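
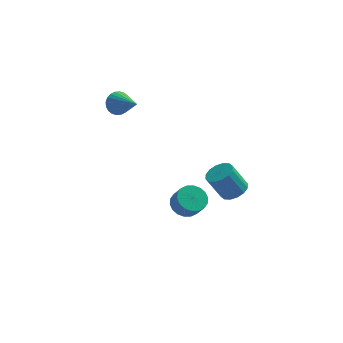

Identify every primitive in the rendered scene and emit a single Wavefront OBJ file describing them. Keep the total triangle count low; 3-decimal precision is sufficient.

v -2.584 4.565 2.316
v -2.08 4.671 1.856
v -1.636 3.395 3.084
v -2.015 4.849 2.047
v -2.036 4.984 2.279
v -2.141 5.055 2.517
v -2.314 5.052 2.724
v -2.527 4.974 2.868
v -2.749 4.834 2.929
v -2.946 4.653 2.896
v -3.087 4.459 2.775
v -3.152 4.281 2.584
v -3.131 4.146 2.352
v -3.026 4.075 2.115
v -2.854 4.078 1.908
v -2.64 4.156 1.763
v -2.418 4.296 1.702
v -2.222 4.476 1.735
v 0.621 3.678 -4.348
v 1.174 3.319 -4.801
v 1.532 2.843 -3.985
v 0.979 3.202 -3.532
v 1.338 3.618 -4.698
v 1.696 3.141 -3.883
v 1.359 3.929 -4.526
v 1.718 3.452 -3.71
v 1.235 4.19 -4.318
v 1.593 3.714 -3.503
v 0.989 4.35 -4.117
v 1.347 3.873 -3.301
v 0.67 4.377 -3.961
v 1.028 3.9 -3.146
v 0.341 4.265 -3.881
v 0.699 3.789 -3.066
v 0.068 4.037 -3.895
v 0.426 3.561 -3.079
v -0.096 3.739 -3.997
v 0.262 3.262 -3.182
v -0.118 3.428 -4.17
v 0.241 2.951 -3.354
v 0.007 3.166 -4.377
v 0.365 2.69 -3.562
v 0.253 3.007 -4.579
v 0.611 2.53 -3.763
v 0.572 2.98 -4.734
v 0.93 2.503 -3.919
v 0.901 3.091 -4.814
v 1.259 2.615 -3.999
v 2.916 1.133 -1.263
v 3.353 0.592 -1.04
v 2.641 0.547 0.245
v 2.204 1.087 0.023
v 3.527 0.91 -0.932
v 2.816 0.864 0.353
v 3.538 1.287 -0.913
v 2.826 1.241 0.372
v 3.382 1.623 -0.988
v 2.67 1.577 0.298
v 3.101 1.827 -1.136
v 2.389 1.782 0.15
v 2.77 1.846 -1.318
v 2.059 1.8 -0.032
v 2.479 1.673 -1.485
v 1.767 1.628 -0.2
v 2.304 1.356 -1.593
v 1.593 1.31 -0.308
v 2.294 0.979 -1.612
v 1.582 0.933 -0.327
v 2.45 0.643 -1.538
v 1.738 0.597 -0.252
v 2.731 0.438 -1.39
v 2.019 0.393 -0.104
v 3.061 0.42 -1.208
v 2.35 0.374 0.078
f 2 1 4
f 2 4 3
f 4 1 5
f 4 5 3
f 5 1 6
f 5 6 3
f 6 1 7
f 6 7 3
f 7 1 8
f 7 8 3
f 8 1 9
f 8 9 3
f 9 1 10
f 9 10 3
f 10 1 11
f 10 11 3
f 11 1 12
f 11 12 3
f 12 1 13
f 12 13 3
f 13 1 14
f 13 14 3
f 14 1 15
f 14 15 3
f 15 1 16
f 15 16 3
f 16 1 17
f 16 17 3
f 17 1 18
f 17 18 3
f 18 1 2
f 18 2 3
f 20 19 23
f 20 23 21
f 21 23 24
f 21 24 22
f 23 19 25
f 23 25 24
f 24 25 26
f 24 26 22
f 25 19 27
f 25 27 26
f 26 27 28
f 26 28 22
f 27 19 29
f 27 29 28
f 28 29 30
f 28 30 22
f 29 19 31
f 29 31 30
f 30 31 32
f 30 32 22
f 31 19 33
f 31 33 32
f 32 33 34
f 32 34 22
f 33 19 35
f 33 35 34
f 34 35 36
f 34 36 22
f 35 19 37
f 35 37 36
f 36 37 38
f 36 38 22
f 37 19 39
f 37 39 38
f 38 39 40
f 38 40 22
f 39 19 41
f 39 41 40
f 40 41 42
f 40 42 22
f 41 19 43
f 41 43 42
f 42 43 44
f 42 44 22
f 43 19 45
f 43 45 44
f 44 45 46
f 44 46 22
f 45 19 47
f 45 47 46
f 46 47 48
f 46 48 22
f 47 19 20
f 47 20 48
f 48 20 21
f 48 21 22
f 50 49 53
f 50 53 51
f 51 53 54
f 51 54 52
f 53 49 55
f 53 55 54
f 54 55 56
f 54 56 52
f 55 49 57
f 55 57 56
f 56 57 58
f 56 58 52
f 57 49 59
f 57 59 58
f 58 59 60
f 58 60 52
f 59 49 61
f 59 61 60
f 60 61 62
f 60 62 52
f 61 49 63
f 61 63 62
f 62 63 64
f 62 64 52
f 63 49 65
f 63 65 64
f 64 65 66
f 64 66 52
f 65 49 67
f 65 67 66
f 66 67 68
f 66 68 52
f 67 49 69
f 67 69 68
f 68 69 70
f 68 70 52
f 69 49 71
f 69 71 70
f 70 71 72
f 70 72 52
f 71 49 73
f 71 73 72
f 72 73 74
f 72 74 52
f 73 49 50
f 73 50 74
f 74 50 51
f 74 51 52



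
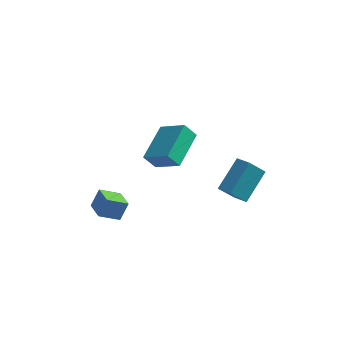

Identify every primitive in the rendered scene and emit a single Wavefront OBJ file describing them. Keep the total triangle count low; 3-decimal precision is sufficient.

v -1.952 -2.156 2.827
v -0.644 -2.659 3.677
v -1.614 -0.16 3.488
v -0.305 -0.663 4.338
v -1.395 -1.997 2.062
v -0.086 -2.5 2.912
v -1.056 -0.001 2.723
v 0.252 -0.504 3.573
v 1.947 0.503 -1.883
v 1.226 -0.01 -0.863
v 2.556 2.006 -0.695
v 1.835 1.492 0.324
v 2.665 0.008 -1.624
v 1.944 -0.506 -0.605
v 3.274 1.51 -0.437
v 2.553 0.997 0.583
v -3.251 -1.858 -2.7
v -4.197 -2.361 -2.138
v -3.937 -0.858 -2.96
v -4.883 -1.361 -2.397
v -2.937 -1.399 -1.763
v -3.883 -1.902 -1.2
v -3.623 -0.399 -2.022
v -4.569 -0.902 -1.46
f 2 4 1
f 5 2 1
f 1 4 3
f 3 5 1
f 2 8 4
f 6 2 5
f 6 8 2
f 4 8 3
f 7 5 3
f 3 8 7
f 7 6 5
f 8 6 7
f 10 12 9
f 13 10 9
f 9 12 11
f 11 13 9
f 10 16 12
f 14 10 13
f 14 16 10
f 12 16 11
f 15 13 11
f 11 16 15
f 15 14 13
f 16 14 15
f 18 20 17
f 21 18 17
f 17 20 19
f 19 21 17
f 18 24 20
f 22 18 21
f 22 24 18
f 20 24 19
f 23 21 19
f 19 24 23
f 23 22 21
f 24 22 23



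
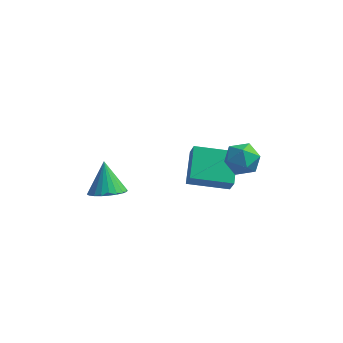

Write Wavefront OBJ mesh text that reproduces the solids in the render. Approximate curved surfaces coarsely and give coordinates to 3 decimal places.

v -2.57 -1.453 0.095
v -1.637 -1.373 0.304
v -2.97 -0.527 1.525
v -1.69 -1.069 0.092
v -1.878 -0.823 -0.119
v -2.171 -0.673 -0.298
v -2.524 -0.642 -0.417
v -2.885 -0.734 -0.458
v -3.198 -0.936 -0.415
v -3.415 -1.216 -0.295
v -3.504 -1.532 -0.115
v -3.45 -1.837 0.097
v -3.263 -2.082 0.309
v -2.97 -2.232 0.488
v -2.616 -2.264 0.607
v -2.255 -2.171 0.648
v -1.942 -1.97 0.605
v -1.725 -1.69 0.484
v 3.682 0.861 3.18
v 4.35 0.19 2.984
v 2.67 0.13 2.236
v 3.338 -0.541 2.04
v 2.944 -0.494 2.922
v 3.569 -0.043 3.505
v 3.451 0.363 1.715
v 4.076 0.814 2.298
v 4.207 -0.118 2.078
v 3.894 -0.648 2.824
v 3.126 0.968 2.396
v 2.813 0.438 3.142
v 0.888 -0.079 0.27
v 1.192 -0.572 1.275
v 0.685 1.556 1.133
v 0.989 1.062 2.138
v 2.911 0.378 -0.118
v 3.215 -0.116 0.887
v 2.708 2.012 0.745
v 3.012 1.519 1.75
f 2 1 4
f 2 4 3
f 4 1 5
f 4 5 3
f 5 1 6
f 5 6 3
f 6 1 7
f 6 7 3
f 7 1 8
f 7 8 3
f 8 1 9
f 8 9 3
f 9 1 10
f 9 10 3
f 10 1 11
f 10 11 3
f 11 1 12
f 11 12 3
f 12 1 13
f 12 13 3
f 13 1 14
f 13 14 3
f 14 1 15
f 14 15 3
f 15 1 16
f 15 16 3
f 16 1 17
f 16 17 3
f 17 1 18
f 17 18 3
f 18 1 2
f 18 2 3
f 19 30 24
f 19 24 20
f 19 20 26
f 19 26 29
f 19 29 30
f 20 24 28
f 24 30 23
f 30 29 21
f 29 26 25
f 26 20 27
f 22 28 23
f 22 23 21
f 22 21 25
f 22 25 27
f 22 27 28
f 23 28 24
f 21 23 30
f 25 21 29
f 27 25 26
f 28 27 20
f 32 34 31
f 35 32 31
f 31 34 33
f 33 35 31
f 32 38 34
f 36 32 35
f 36 38 32
f 34 38 33
f 37 35 33
f 33 38 37
f 37 36 35
f 38 36 37



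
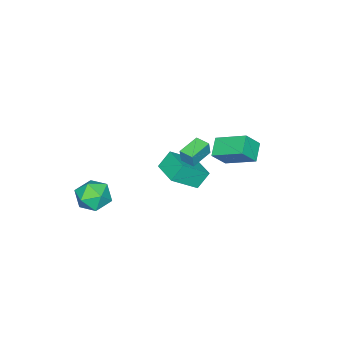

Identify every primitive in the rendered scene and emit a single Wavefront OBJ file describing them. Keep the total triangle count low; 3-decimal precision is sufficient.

v -4.322 -1.155 -3.758
v -2.896 -2.06 -2.46
v -5.035 -0.791 -2.721
v -3.608 -1.696 -1.423
v -3.412 0.396 -3.677
v -1.985 -0.509 -2.379
v -4.124 0.76 -2.64
v -2.698 -0.145 -1.342
v 0.852 -3.159 -2.553
v 1.55 -2.189 -2.472
v 2.33 -4.271 -1.968
v 3.028 -3.301 -1.887
v 2.123 -3.453 -1.117
v 1.209 -2.765 -1.478
v 2.671 -3.695 -2.962
v 1.757 -3.007 -3.323
v 2.675 -2.519 -2.725
v 2.336 -2.37 -1.585
v 1.544 -4.09 -2.855
v 1.205 -3.941 -1.715
v -1.676 3.372 1.302
v -2.73 2.946 1.933
v -1.876 5.261 2.243
v -2.93 4.835 2.874
v -0.89 2.945 2.326
v -1.944 2.519 2.957
v -1.09 4.834 3.267
v -2.144 4.408 3.898
v -3.715 0.198 -0.147
v -3.532 0.216 0.805
v -3.611 1.122 -0.184
v -3.429 1.139 0.769
v -2.231 0.021 -0.429
v -2.049 0.038 0.524
v -2.128 0.944 -0.465
v -1.945 0.962 0.487
f 2 4 1
f 5 2 1
f 1 4 3
f 3 5 1
f 2 8 4
f 6 2 5
f 6 8 2
f 4 8 3
f 7 5 3
f 3 8 7
f 7 6 5
f 8 6 7
f 9 20 14
f 9 14 10
f 9 10 16
f 9 16 19
f 9 19 20
f 10 14 18
f 14 20 13
f 20 19 11
f 19 16 15
f 16 10 17
f 12 18 13
f 12 13 11
f 12 11 15
f 12 15 17
f 12 17 18
f 13 18 14
f 11 13 20
f 15 11 19
f 17 15 16
f 18 17 10
f 22 24 21
f 25 22 21
f 21 24 23
f 23 25 21
f 22 28 24
f 26 22 25
f 26 28 22
f 24 28 23
f 27 25 23
f 23 28 27
f 27 26 25
f 28 26 27
f 30 32 29
f 33 30 29
f 29 32 31
f 31 33 29
f 30 36 32
f 34 30 33
f 34 36 30
f 32 36 31
f 35 33 31
f 31 36 35
f 35 34 33
f 36 34 35



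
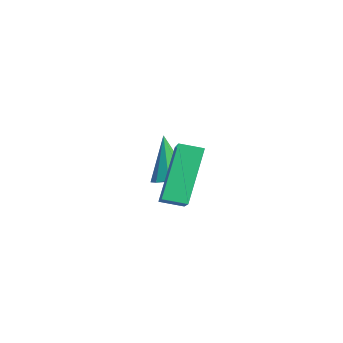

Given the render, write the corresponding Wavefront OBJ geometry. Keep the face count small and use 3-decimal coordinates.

v 2.622 -2.644 -1.937
v 3.893 -2.714 -1.284
v 2.761 -1.879 -2.125
v 4.031 -1.949 -1.472
v 3.549 -3.271 -3.808
v 4.819 -3.341 -3.155
v 3.687 -2.506 -3.996
v 4.958 -2.576 -3.343
v 0.458 -2.452 -4.225
v 1.022 -2.161 -4.009
v -0.118 -2.628 -2.475
v 0.7 -1.843 -4.083
v 0.265 -1.81 -4.223
v -0.08 -2.077 -4.364
v -0.173 -2.52 -4.439
v 0.029 -2.93 -4.414
v 0.432 -3.117 -4.3
v 0.847 -2.992 -4.151
v 1.08 -2.615 -4.036
f 2 4 1
f 5 2 1
f 1 4 3
f 3 5 1
f 2 8 4
f 6 2 5
f 6 8 2
f 4 8 3
f 7 5 3
f 3 8 7
f 7 6 5
f 8 6 7
f 10 9 12
f 10 12 11
f 12 9 13
f 12 13 11
f 13 9 14
f 13 14 11
f 14 9 15
f 14 15 11
f 15 9 16
f 15 16 11
f 16 9 17
f 16 17 11
f 17 9 18
f 17 18 11
f 18 9 19
f 18 19 11
f 19 9 10
f 19 10 11



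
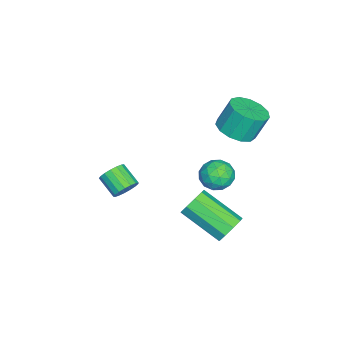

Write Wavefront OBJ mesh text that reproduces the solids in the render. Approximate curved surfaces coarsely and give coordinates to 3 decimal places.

v 1.577 2.566 4.032
v 2.059 2.121 3.594
v 0.581 2.159 3.346
v 1.063 1.714 2.908
v 0.931 1.528 3.663
v 1.547 1.78 4.087
v 1.093 2.5 2.853
v 1.709 2.752 3.277
v 1.76 2.08 2.866
v 1.66 1.48 3.367
v 0.98 2.8 3.573
v 0.88 2.2 4.074
v 1.906 2.379 3.873
v 0.734 1.901 3.067
v 0.657 1.792 3.511
v 0.94 1.53 3.254
v 1.605 2.178 4.163
v 1.888 1.917 3.906
v 1.225 1.569 3.946
v 0.752 2.363 3.034
v 1.035 2.102 2.777
v 1.7 2.75 3.686
v 1.983 2.488 3.429
v 1.415 2.711 2.994
v 2.013 2.094 3.188
v 1.428 1.855 2.785
v 1.445 2.317 2.752
v 1.807 2.465 3.001
v 1.955 1.741 3.482
v 1.369 1.502 3.079
v 1.292 1.392 3.523
v 1.654 1.54 3.772
v 1.779 1.717 3.054
v 1.271 2.778 3.861
v 0.685 2.539 3.458
v 0.986 2.74 3.168
v 1.348 2.888 3.417
v 1.212 2.425 4.155
v 0.627 2.186 3.752
v 0.833 1.815 3.939
v 1.195 1.963 4.188
v 0.861 2.563 3.886
v 1.249 2.735 -0.103
v 1.667 2.936 0.487
v 1.088 1.185 1.492
v 0.671 0.985 0.903
v 1.192 3.122 0.537
v 0.613 1.371 1.543
v 0.743 3.127 0.288
v 0.164 1.377 1.293
v 0.532 2.949 -0.144
v -0.047 1.198 0.861
v 0.656 2.671 -0.557
v 0.077 0.92 0.449
v 1.058 2.423 -0.757
v 0.479 0.672 0.248
v 1.55 2.321 -0.651
v 0.971 0.571 0.354
v 1.901 2.413 -0.289
v 1.322 0.663 0.717
v 1.947 2.656 0.161
v 1.368 0.905 1.166
v -1.543 -2.405 -1.023
v -1.126 -2.863 -1.219
v -1.72 -3.654 -0.633
v -2.137 -3.195 -0.437
v -1.002 -2.759 -0.953
v -1.597 -3.55 -0.367
v -1.003 -2.574 -0.703
v -1.597 -3.364 -0.117
v -1.127 -2.349 -0.527
v -1.721 -3.14 0.059
v -1.346 -2.138 -0.464
v -1.941 -2.929 0.122
v -1.61 -1.988 -0.529
v -2.205 -2.778 0.057
v -1.859 -1.933 -0.708
v -2.454 -2.724 -0.122
v -2.036 -1.986 -0.958
v -2.63 -2.777 -0.372
v -2.099 -2.135 -1.224
v -2.694 -2.926 -0.638
v -2.035 -2.346 -1.443
v -2.63 -3.137 -0.857
v -1.858 -2.57 -1.567
v -2.453 -3.361 -0.981
v -1.609 -2.757 -1.565
v -2.204 -3.547 -0.979
v -1.345 -2.862 -1.44
v -1.939 -3.653 -0.854
v -3.282 1.99 2.469
v -2.746 2.747 2.263
v -3.023 3.287 3.525
v -3.558 2.53 3.731
v -3.243 2.866 2.103
v -3.52 3.406 3.365
v -3.752 2.707 2.06
v -4.029 3.246 3.321
v -4.112 2.32 2.146
v -4.389 2.86 3.408
v -4.208 1.828 2.335
v -4.485 2.368 3.597
v -4.01 1.388 2.567
v -4.287 1.928 3.829
v -3.581 1.139 2.767
v -3.858 1.679 4.029
v -3.057 1.16 2.873
v -3.333 1.7 4.135
v -2.604 1.445 2.851
v -2.88 1.985 4.113
v -2.366 1.903 2.707
v -2.643 2.442 3.969
v -2.419 2.388 2.488
v -2.696 2.928 3.75
f 1 38 17
f 38 12 41
f 17 41 6
f 38 41 17
f 1 17 13
f 17 6 18
f 13 18 2
f 17 18 13
f 1 13 22
f 13 2 23
f 22 23 8
f 13 23 22
f 1 22 34
f 22 8 37
f 34 37 11
f 22 37 34
f 1 34 38
f 34 11 42
f 38 42 12
f 34 42 38
f 2 18 29
f 18 6 32
f 29 32 10
f 18 32 29
f 6 41 19
f 41 12 40
f 19 40 5
f 41 40 19
f 12 42 39
f 42 11 35
f 39 35 3
f 42 35 39
f 11 37 36
f 37 8 24
f 36 24 7
f 37 24 36
f 8 23 28
f 23 2 25
f 28 25 9
f 23 25 28
f 4 30 16
f 30 10 31
f 16 31 5
f 30 31 16
f 4 16 14
f 16 5 15
f 14 15 3
f 16 15 14
f 4 14 21
f 14 3 20
f 21 20 7
f 14 20 21
f 4 21 26
f 21 7 27
f 26 27 9
f 21 27 26
f 4 26 30
f 26 9 33
f 30 33 10
f 26 33 30
f 5 31 19
f 31 10 32
f 19 32 6
f 31 32 19
f 3 15 39
f 15 5 40
f 39 40 12
f 15 40 39
f 7 20 36
f 20 3 35
f 36 35 11
f 20 35 36
f 9 27 28
f 27 7 24
f 28 24 8
f 27 24 28
f 10 33 29
f 33 9 25
f 29 25 2
f 33 25 29
f 44 43 47
f 44 47 45
f 45 47 48
f 45 48 46
f 47 43 49
f 47 49 48
f 48 49 50
f 48 50 46
f 49 43 51
f 49 51 50
f 50 51 52
f 50 52 46
f 51 43 53
f 51 53 52
f 52 53 54
f 52 54 46
f 53 43 55
f 53 55 54
f 54 55 56
f 54 56 46
f 55 43 57
f 55 57 56
f 56 57 58
f 56 58 46
f 57 43 59
f 57 59 58
f 58 59 60
f 58 60 46
f 59 43 61
f 59 61 60
f 60 61 62
f 60 62 46
f 61 43 44
f 61 44 62
f 62 44 45
f 62 45 46
f 64 63 67
f 64 67 65
f 65 67 68
f 65 68 66
f 67 63 69
f 67 69 68
f 68 69 70
f 68 70 66
f 69 63 71
f 69 71 70
f 70 71 72
f 70 72 66
f 71 63 73
f 71 73 72
f 72 73 74
f 72 74 66
f 73 63 75
f 73 75 74
f 74 75 76
f 74 76 66
f 75 63 77
f 75 77 76
f 76 77 78
f 76 78 66
f 77 63 79
f 77 79 78
f 78 79 80
f 78 80 66
f 79 63 81
f 79 81 80
f 80 81 82
f 80 82 66
f 81 63 83
f 81 83 82
f 82 83 84
f 82 84 66
f 83 63 85
f 83 85 84
f 84 85 86
f 84 86 66
f 85 63 87
f 85 87 86
f 86 87 88
f 86 88 66
f 87 63 89
f 87 89 88
f 88 89 90
f 88 90 66
f 89 63 64
f 89 64 90
f 90 64 65
f 90 65 66
f 92 91 95
f 92 95 93
f 93 95 96
f 93 96 94
f 95 91 97
f 95 97 96
f 96 97 98
f 96 98 94
f 97 91 99
f 97 99 98
f 98 99 100
f 98 100 94
f 99 91 101
f 99 101 100
f 100 101 102
f 100 102 94
f 101 91 103
f 101 103 102
f 102 103 104
f 102 104 94
f 103 91 105
f 103 105 104
f 104 105 106
f 104 106 94
f 105 91 107
f 105 107 106
f 106 107 108
f 106 108 94
f 107 91 109
f 107 109 108
f 108 109 110
f 108 110 94
f 109 91 111
f 109 111 110
f 110 111 112
f 110 112 94
f 111 91 113
f 111 113 112
f 112 113 114
f 112 114 94
f 113 91 92
f 113 92 114
f 114 92 93
f 114 93 94



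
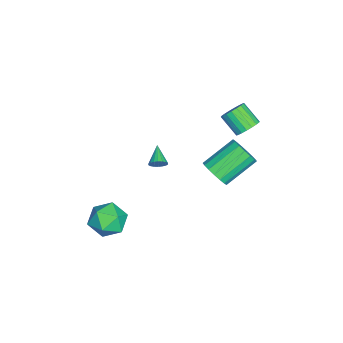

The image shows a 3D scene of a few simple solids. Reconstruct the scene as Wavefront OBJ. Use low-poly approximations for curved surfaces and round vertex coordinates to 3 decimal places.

v 2.354 -2.519 -2.989
v 2.917 -1.608 -2.722
v 3.863 -3.472 -2.918
v 4.426 -2.561 -2.651
v 3.712 -2.999 -1.932
v 2.779 -2.409 -1.976
v 4.001 -2.671 -3.664
v 3.068 -2.081 -3.708
v 3.935 -1.701 -3.139
v 3.757 -1.904 -2.069
v 3.023 -3.176 -3.571
v 2.845 -3.379 -2.501
v 2.854 2.74 1.478
v 3.562 3.111 1.769
v 2.453 4.391 2.833
v 1.746 4.02 2.542
v 3.475 3.318 1.429
v 2.367 4.598 2.493
v 3.247 3.393 1.101
v 2.138 4.673 2.165
v 2.928 3.318 0.859
v 1.82 4.598 1.923
v 2.593 3.111 0.759
v 1.484 4.391 1.823
v 2.317 2.819 0.824
v 1.209 4.099 1.888
v 2.165 2.508 1.038
v 1.056 3.789 2.102
v 2.17 2.251 1.353
v 1.062 3.531 2.417
v 2.332 2.106 1.697
v 1.224 3.386 2.761
v 2.614 2.106 1.991
v 1.505 3.386 3.055
v 2.951 2.251 2.167
v 1.842 3.531 3.231
v 3.265 2.508 2.185
v 2.157 3.789 3.249
v 3.486 2.819 2.041
v 2.377 4.099 3.105
v 0.638 3.987 3.224
v 1.028 4.244 3.745
v 0.492 3.37 4.577
v 0.102 3.113 4.056
v 0.77 4.417 3.761
v 0.234 3.543 4.592
v 0.485 4.505 3.67
v -0.051 3.631 4.501
v 0.231 4.49 3.49
v -0.305 3.616 4.322
v 0.057 4.376 3.258
v -0.479 3.502 4.09
v -0.002 4.184 3.02
v -0.538 3.311 3.851
v 0.066 3.954 2.821
v -0.47 3.08 3.653
v 0.248 3.73 2.703
v -0.288 2.856 3.535
v 0.506 3.557 2.688
v -0.03 2.683 3.519
v 0.791 3.469 2.779
v 0.255 2.595 3.61
v 1.045 3.484 2.958
v 0.509 2.61 3.79
v 1.219 3.598 3.19
v 0.683 2.724 4.022
v 1.278 3.789 3.429
v 0.742 2.916 4.26
v 1.21 4.02 3.627
v 0.674 3.146 4.459
v -0.082 -0.66 -1.274
v 0.075 -0.41 -0.858
v -1.118 -0.92 -0.726
v -0.029 -0.248 -0.978
v -0.143 -0.168 -1.157
v -0.246 -0.185 -1.359
v -0.316 -0.296 -1.544
v -0.34 -0.48 -1.675
v -0.312 -0.699 -1.727
v -0.239 -0.911 -1.69
v -0.135 -1.073 -1.57
v -0.021 -1.153 -1.391
v 0.082 -1.136 -1.189
v 0.152 -1.025 -1.004
v 0.175 -0.841 -0.873
v 0.148 -0.622 -0.82
f 1 12 6
f 1 6 2
f 1 2 8
f 1 8 11
f 1 11 12
f 2 6 10
f 6 12 5
f 12 11 3
f 11 8 7
f 8 2 9
f 4 10 5
f 4 5 3
f 4 3 7
f 4 7 9
f 4 9 10
f 5 10 6
f 3 5 12
f 7 3 11
f 9 7 8
f 10 9 2
f 14 13 17
f 14 17 15
f 15 17 18
f 15 18 16
f 17 13 19
f 17 19 18
f 18 19 20
f 18 20 16
f 19 13 21
f 19 21 20
f 20 21 22
f 20 22 16
f 21 13 23
f 21 23 22
f 22 23 24
f 22 24 16
f 23 13 25
f 23 25 24
f 24 25 26
f 24 26 16
f 25 13 27
f 25 27 26
f 26 27 28
f 26 28 16
f 27 13 29
f 27 29 28
f 28 29 30
f 28 30 16
f 29 13 31
f 29 31 30
f 30 31 32
f 30 32 16
f 31 13 33
f 31 33 32
f 32 33 34
f 32 34 16
f 33 13 35
f 33 35 34
f 34 35 36
f 34 36 16
f 35 13 37
f 35 37 36
f 36 37 38
f 36 38 16
f 37 13 39
f 37 39 38
f 38 39 40
f 38 40 16
f 39 13 14
f 39 14 40
f 40 14 15
f 40 15 16
f 42 41 45
f 42 45 43
f 43 45 46
f 43 46 44
f 45 41 47
f 45 47 46
f 46 47 48
f 46 48 44
f 47 41 49
f 47 49 48
f 48 49 50
f 48 50 44
f 49 41 51
f 49 51 50
f 50 51 52
f 50 52 44
f 51 41 53
f 51 53 52
f 52 53 54
f 52 54 44
f 53 41 55
f 53 55 54
f 54 55 56
f 54 56 44
f 55 41 57
f 55 57 56
f 56 57 58
f 56 58 44
f 57 41 59
f 57 59 58
f 58 59 60
f 58 60 44
f 59 41 61
f 59 61 60
f 60 61 62
f 60 62 44
f 61 41 63
f 61 63 62
f 62 63 64
f 62 64 44
f 63 41 65
f 63 65 64
f 64 65 66
f 64 66 44
f 65 41 67
f 65 67 66
f 66 67 68
f 66 68 44
f 67 41 69
f 67 69 68
f 68 69 70
f 68 70 44
f 69 41 42
f 69 42 70
f 70 42 43
f 70 43 44
f 72 71 74
f 72 74 73
f 74 71 75
f 74 75 73
f 75 71 76
f 75 76 73
f 76 71 77
f 76 77 73
f 77 71 78
f 77 78 73
f 78 71 79
f 78 79 73
f 79 71 80
f 79 80 73
f 80 71 81
f 80 81 73
f 81 71 82
f 81 82 73
f 82 71 83
f 82 83 73
f 83 71 84
f 83 84 73
f 84 71 85
f 84 85 73
f 85 71 86
f 85 86 73
f 86 71 72
f 86 72 73



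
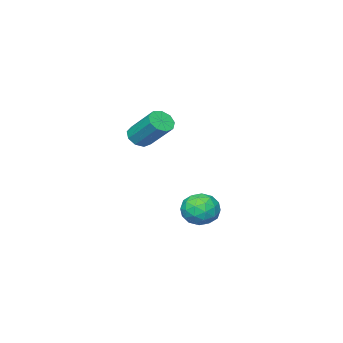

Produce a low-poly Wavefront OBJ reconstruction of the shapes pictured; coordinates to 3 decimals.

v 4.003 -4.282 2.435
v 4.458 -4.038 2.171
v 4.433 -2.814 3.262
v 3.977 -3.058 3.525
v 4.121 -3.903 2.012
v 4.095 -2.679 3.103
v 3.729 -3.945 2.05
v 3.703 -2.721 3.141
v 3.464 -4.145 2.268
v 3.439 -2.921 3.359
v 3.452 -4.409 2.564
v 3.426 -3.185 3.655
v 3.698 -4.614 2.799
v 3.672 -3.39 3.89
v 4.086 -4.663 2.864
v 4.06 -3.439 3.955
v 4.435 -4.534 2.727
v 4.41 -3.31 3.818
v 4.583 -4.287 2.454
v 4.557 -3.063 3.545
v 1.551 -2.933 -2.448
v 2.195 -2.592 -2.007
v 1.365 -3.868 -1.453
v 2.009 -3.527 -1.012
v 1.281 -3.095 -1.106
v 1.396 -2.517 -1.722
v 2.164 -3.943 -1.738
v 2.279 -3.365 -2.354
v 2.574 -3.216 -1.569
v 2.028 -2.691 -1.178
v 1.532 -3.769 -2.282
v 0.986 -3.244 -1.891
v 1.889 -2.681 -2.315
v 1.671 -3.779 -1.145
v 1.243 -3.526 -1.2
v 1.621 -3.325 -0.941
v 1.419 -2.637 -2.147
v 1.798 -2.436 -1.888
v 1.261 -2.731 -1.358
v 1.762 -4.024 -1.572
v 2.141 -3.823 -1.313
v 1.939 -3.135 -2.519
v 2.317 -2.934 -2.26
v 2.299 -3.729 -2.102
v 2.49 -2.846 -1.798
v 2.381 -3.396 -1.213
v 2.472 -3.641 -1.64
v 2.54 -3.301 -2.002
v 2.169 -2.538 -1.569
v 2.06 -3.088 -0.983
v 1.632 -2.834 -1.039
v 1.7 -2.494 -1.401
v 2.392 -2.905 -1.311
v 1.5 -3.372 -2.477
v 1.391 -3.922 -1.891
v 1.86 -3.966 -2.059
v 1.928 -3.626 -2.421
v 1.179 -3.064 -2.247
v 1.07 -3.614 -1.662
v 1.02 -3.159 -1.458
v 1.088 -2.819 -1.82
v 1.168 -3.555 -2.149
f 2 1 5
f 2 5 3
f 3 5 6
f 3 6 4
f 5 1 7
f 5 7 6
f 6 7 8
f 6 8 4
f 7 1 9
f 7 9 8
f 8 9 10
f 8 10 4
f 9 1 11
f 9 11 10
f 10 11 12
f 10 12 4
f 11 1 13
f 11 13 12
f 12 13 14
f 12 14 4
f 13 1 15
f 13 15 14
f 14 15 16
f 14 16 4
f 15 1 17
f 15 17 16
f 16 17 18
f 16 18 4
f 17 1 19
f 17 19 18
f 18 19 20
f 18 20 4
f 19 1 2
f 19 2 20
f 20 2 3
f 20 3 4
f 21 58 37
f 58 32 61
f 37 61 26
f 58 61 37
f 21 37 33
f 37 26 38
f 33 38 22
f 37 38 33
f 21 33 42
f 33 22 43
f 42 43 28
f 33 43 42
f 21 42 54
f 42 28 57
f 54 57 31
f 42 57 54
f 21 54 58
f 54 31 62
f 58 62 32
f 54 62 58
f 22 38 49
f 38 26 52
f 49 52 30
f 38 52 49
f 26 61 39
f 61 32 60
f 39 60 25
f 61 60 39
f 32 62 59
f 62 31 55
f 59 55 23
f 62 55 59
f 31 57 56
f 57 28 44
f 56 44 27
f 57 44 56
f 28 43 48
f 43 22 45
f 48 45 29
f 43 45 48
f 24 50 36
f 50 30 51
f 36 51 25
f 50 51 36
f 24 36 34
f 36 25 35
f 34 35 23
f 36 35 34
f 24 34 41
f 34 23 40
f 41 40 27
f 34 40 41
f 24 41 46
f 41 27 47
f 46 47 29
f 41 47 46
f 24 46 50
f 46 29 53
f 50 53 30
f 46 53 50
f 25 51 39
f 51 30 52
f 39 52 26
f 51 52 39
f 23 35 59
f 35 25 60
f 59 60 32
f 35 60 59
f 27 40 56
f 40 23 55
f 56 55 31
f 40 55 56
f 29 47 48
f 47 27 44
f 48 44 28
f 47 44 48
f 30 53 49
f 53 29 45
f 49 45 22
f 53 45 49



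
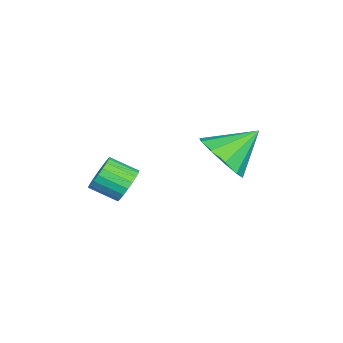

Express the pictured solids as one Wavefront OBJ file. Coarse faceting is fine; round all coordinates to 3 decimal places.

v -3.148 1.463 -1.924
v -2.649 2.211 -2.54
v -3.732 2.697 -0.896
v -3.27 2.121 -2.784
v -3.845 1.78 -2.7
v -4.153 1.317 -2.32
v -4.078 0.91 -1.788
v -3.647 0.714 -1.309
v -3.026 0.804 -1.064
v -2.451 1.146 -1.149
v -2.143 1.608 -1.529
v -2.219 2.015 -2.06
v 0.593 -1.26 -0.944
v 0.807 -0.989 -0.359
v 0.661 -1.929 0.13
v 0.447 -2.2 -0.456
v 0.529 -0.94 -0.348
v 0.383 -1.88 0.141
v 0.262 -0.946 -0.44
v 0.115 -1.887 0.049
v 0.052 -1.007 -0.62
v -0.094 -1.947 -0.131
v -0.064 -1.111 -0.855
v -0.211 -2.052 -0.367
v -0.067 -1.241 -1.106
v -0.213 -2.182 -0.618
v 0.045 -1.374 -1.329
v -0.102 -2.315 -0.841
v 0.251 -1.488 -1.486
v 0.105 -2.428 -0.997
v 0.517 -1.562 -1.549
v 0.37 -2.502 -1.06
v 0.795 -1.584 -1.507
v 0.649 -2.524 -1.018
v 1.039 -1.549 -1.368
v 0.893 -2.49 -0.879
v 1.206 -1.465 -1.156
v 1.06 -2.406 -0.667
v 1.267 -1.345 -0.907
v 1.12 -2.286 -0.418
v 1.211 -1.211 -0.665
v 1.065 -2.151 -0.176
v 1.049 -1.085 -0.471
v 0.902 -2.025 0.018
f 2 1 4
f 2 4 3
f 4 1 5
f 4 5 3
f 5 1 6
f 5 6 3
f 6 1 7
f 6 7 3
f 7 1 8
f 7 8 3
f 8 1 9
f 8 9 3
f 9 1 10
f 9 10 3
f 10 1 11
f 10 11 3
f 11 1 12
f 11 12 3
f 12 1 2
f 12 2 3
f 14 13 17
f 14 17 15
f 15 17 18
f 15 18 16
f 17 13 19
f 17 19 18
f 18 19 20
f 18 20 16
f 19 13 21
f 19 21 20
f 20 21 22
f 20 22 16
f 21 13 23
f 21 23 22
f 22 23 24
f 22 24 16
f 23 13 25
f 23 25 24
f 24 25 26
f 24 26 16
f 25 13 27
f 25 27 26
f 26 27 28
f 26 28 16
f 27 13 29
f 27 29 28
f 28 29 30
f 28 30 16
f 29 13 31
f 29 31 30
f 30 31 32
f 30 32 16
f 31 13 33
f 31 33 32
f 32 33 34
f 32 34 16
f 33 13 35
f 33 35 34
f 34 35 36
f 34 36 16
f 35 13 37
f 35 37 36
f 36 37 38
f 36 38 16
f 37 13 39
f 37 39 38
f 38 39 40
f 38 40 16
f 39 13 41
f 39 41 40
f 40 41 42
f 40 42 16
f 41 13 43
f 41 43 42
f 42 43 44
f 42 44 16
f 43 13 14
f 43 14 44
f 44 14 15
f 44 15 16



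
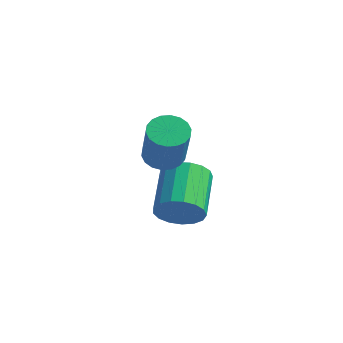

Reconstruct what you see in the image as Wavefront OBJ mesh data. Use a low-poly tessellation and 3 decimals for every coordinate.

v 0.27 -0.591 0.128
v 0.689 -0.031 0.137
v 1.589 -0.728 1.721
v 1.17 -1.289 1.712
v 0.449 0.06 0.314
v 1.348 -0.638 1.897
v 0.173 0.021 0.453
v 1.072 -0.676 2.037
v -0.083 -0.139 0.528
v 0.816 -0.836 2.112
v -0.27 -0.388 0.524
v 0.629 -1.086 2.108
v -0.349 -0.678 0.442
v 0.55 -1.376 2.025
v -0.306 -0.951 0.297
v 0.593 -1.648 1.881
v -0.149 -1.152 0.119
v 0.751 -1.849 1.703
v 0.092 -1.242 -0.057
v 0.991 -1.94 1.526
v 0.368 -1.204 -0.197
v 1.267 -1.901 1.387
v 0.624 -1.044 -0.272
v 1.523 -1.741 1.312
v 0.811 -0.794 -0.268
v 1.71 -1.492 1.316
v 0.89 -0.504 -0.185
v 1.789 -1.202 1.398
v 0.847 -0.232 -0.041
v 1.746 -0.929 1.543
v 0.757 -0.381 -2.408
v 1.201 0.231 -2.819
v 0.227 1.552 -1.903
v -0.217 0.941 -1.492
v 0.877 0.162 -3.064
v -0.097 1.484 -2.148
v 0.526 -0.031 -3.159
v -0.448 1.291 -2.243
v 0.228 -0.304 -3.082
v -0.746 1.018 -2.166
v 0.051 -0.595 -2.85
v -0.923 0.727 -1.934
v 0.036 -0.836 -2.517
v -0.938 0.486 -1.602
v 0.186 -0.974 -2.16
v -0.788 0.348 -1.244
v 0.466 -0.976 -1.859
v -0.507 0.346 -0.943
v 0.814 -0.841 -1.684
v -0.16 0.481 -0.768
v 1.148 -0.601 -1.674
v 0.174 0.721 -0.759
v 1.393 -0.311 -1.833
v 0.419 1.011 -0.917
v 1.492 -0.036 -2.124
v 0.518 1.285 -1.208
v 1.422 0.159 -2.479
v 0.449 1.481 -1.564
f 2 1 5
f 2 5 3
f 3 5 6
f 3 6 4
f 5 1 7
f 5 7 6
f 6 7 8
f 6 8 4
f 7 1 9
f 7 9 8
f 8 9 10
f 8 10 4
f 9 1 11
f 9 11 10
f 10 11 12
f 10 12 4
f 11 1 13
f 11 13 12
f 12 13 14
f 12 14 4
f 13 1 15
f 13 15 14
f 14 15 16
f 14 16 4
f 15 1 17
f 15 17 16
f 16 17 18
f 16 18 4
f 17 1 19
f 17 19 18
f 18 19 20
f 18 20 4
f 19 1 21
f 19 21 20
f 20 21 22
f 20 22 4
f 21 1 23
f 21 23 22
f 22 23 24
f 22 24 4
f 23 1 25
f 23 25 24
f 24 25 26
f 24 26 4
f 25 1 27
f 25 27 26
f 26 27 28
f 26 28 4
f 27 1 29
f 27 29 28
f 28 29 30
f 28 30 4
f 29 1 2
f 29 2 30
f 30 2 3
f 30 3 4
f 32 31 35
f 32 35 33
f 33 35 36
f 33 36 34
f 35 31 37
f 35 37 36
f 36 37 38
f 36 38 34
f 37 31 39
f 37 39 38
f 38 39 40
f 38 40 34
f 39 31 41
f 39 41 40
f 40 41 42
f 40 42 34
f 41 31 43
f 41 43 42
f 42 43 44
f 42 44 34
f 43 31 45
f 43 45 44
f 44 45 46
f 44 46 34
f 45 31 47
f 45 47 46
f 46 47 48
f 46 48 34
f 47 31 49
f 47 49 48
f 48 49 50
f 48 50 34
f 49 31 51
f 49 51 50
f 50 51 52
f 50 52 34
f 51 31 53
f 51 53 52
f 52 53 54
f 52 54 34
f 53 31 55
f 53 55 54
f 54 55 56
f 54 56 34
f 55 31 57
f 55 57 56
f 56 57 58
f 56 58 34
f 57 31 32
f 57 32 58
f 58 32 33
f 58 33 34



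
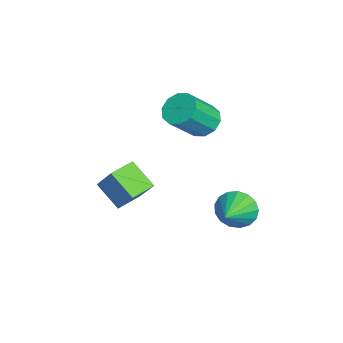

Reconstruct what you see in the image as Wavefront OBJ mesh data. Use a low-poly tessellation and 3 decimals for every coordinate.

v -2.404 0.759 2.88
v -1.854 0.329 2.207
v -0.926 -0.83 3.706
v -1.476 -0.399 4.38
v -1.562 0.815 2.402
v -0.634 -0.344 3.901
v -1.592 1.28 2.779
v -0.663 0.121 4.279
v -1.932 1.546 3.196
v -1.003 0.387 4.695
v -2.452 1.511 3.491
v -1.524 0.353 4.99
v -2.954 1.19 3.554
v -2.026 0.031 5.053
v -3.246 0.704 3.359
v -2.318 -0.455 4.858
v -3.217 0.239 2.981
v -2.288 -0.92 4.481
v -2.877 -0.027 2.565
v -1.948 -1.186 4.064
v -2.356 0.007 2.27
v -1.428 -1.151 3.769
v 1.069 2.234 -0.792
v 1.581 2.846 -1.489
v 2.731 1.666 -0.068
v 1.511 3.15 -1.089
v 1.339 3.244 -0.621
v 1.106 3.107 -0.192
v 0.864 2.77 0.1
v 0.669 2.31 0.187
v 0.565 1.832 0.05
v 0.577 1.447 -0.279
v 0.701 1.242 -0.726
v 0.91 1.264 -1.188
v 1.155 1.508 -1.559
v 1.38 1.919 -1.755
v 1.534 2.402 -1.729
v -1.415 -3.271 -2.663
v -2.317 -4.291 -1.597
v -2.344 -2.278 -2.499
v -3.246 -3.298 -1.433
v -0.354 -2.542 -1.067
v -1.256 -3.562 -0.001
v -1.283 -1.549 -0.903
v -2.185 -2.569 0.163
f 2 1 5
f 2 5 3
f 3 5 6
f 3 6 4
f 5 1 7
f 5 7 6
f 6 7 8
f 6 8 4
f 7 1 9
f 7 9 8
f 8 9 10
f 8 10 4
f 9 1 11
f 9 11 10
f 10 11 12
f 10 12 4
f 11 1 13
f 11 13 12
f 12 13 14
f 12 14 4
f 13 1 15
f 13 15 14
f 14 15 16
f 14 16 4
f 15 1 17
f 15 17 16
f 16 17 18
f 16 18 4
f 17 1 19
f 17 19 18
f 18 19 20
f 18 20 4
f 19 1 21
f 19 21 20
f 20 21 22
f 20 22 4
f 21 1 2
f 21 2 22
f 22 2 3
f 22 3 4
f 24 23 26
f 24 26 25
f 26 23 27
f 26 27 25
f 27 23 28
f 27 28 25
f 28 23 29
f 28 29 25
f 29 23 30
f 29 30 25
f 30 23 31
f 30 31 25
f 31 23 32
f 31 32 25
f 32 23 33
f 32 33 25
f 33 23 34
f 33 34 25
f 34 23 35
f 34 35 25
f 35 23 36
f 35 36 25
f 36 23 37
f 36 37 25
f 37 23 24
f 37 24 25
f 39 41 38
f 42 39 38
f 38 41 40
f 40 42 38
f 39 45 41
f 43 39 42
f 43 45 39
f 41 45 40
f 44 42 40
f 40 45 44
f 44 43 42
f 45 43 44



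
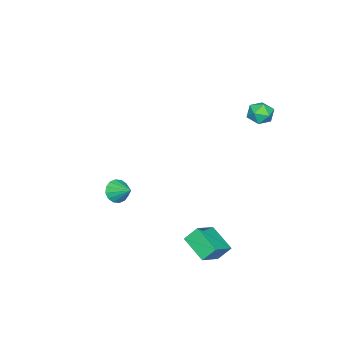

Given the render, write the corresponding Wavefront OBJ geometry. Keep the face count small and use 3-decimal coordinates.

v 1.567 3.685 -4.21
v 0.995 2.304 -3.512
v 2.912 3.53 -3.414
v 2.339 2.149 -2.716
v 1.961 3.131 -4.984
v 1.388 1.75 -4.286
v 3.305 2.976 -4.188
v 2.733 1.595 -3.49
v -0.556 -4.374 -4.272
v 0.053 -4.265 -4.73
v -0.244 -3.326 -3.608
v -0.244 -4.066 -4.905
v -0.625 -3.949 -4.911
v -0.988 -3.947 -4.745
v -1.234 -4.058 -4.453
v -1.299 -4.255 -4.112
v -1.165 -4.483 -3.814
v -0.868 -4.683 -3.639
v -0.487 -4.799 -3.634
v -0.124 -4.802 -3.799
v 0.123 -4.69 -4.092
v 0.188 -4.494 -4.432
v -3.151 3.337 2.438
v -2.754 3.427 3.113
v -3.366 2.113 2.727
v -2.969 2.203 3.402
v -3.667 2.556 3.305
v -3.534 3.313 3.127
v -2.586 2.227 2.713
v -2.453 2.984 2.535
v -2.404 2.74 3.283
v -3.072 2.944 3.649
v -3.048 2.596 2.191
v -3.716 2.8 2.557
f 2 4 1
f 5 2 1
f 1 4 3
f 3 5 1
f 2 8 4
f 6 2 5
f 6 8 2
f 4 8 3
f 7 5 3
f 3 8 7
f 7 6 5
f 8 6 7
f 10 9 12
f 10 12 11
f 12 9 13
f 12 13 11
f 13 9 14
f 13 14 11
f 14 9 15
f 14 15 11
f 15 9 16
f 15 16 11
f 16 9 17
f 16 17 11
f 17 9 18
f 17 18 11
f 18 9 19
f 18 19 11
f 19 9 20
f 19 20 11
f 20 9 21
f 20 21 11
f 21 9 22
f 21 22 11
f 22 9 10
f 22 10 11
f 23 34 28
f 23 28 24
f 23 24 30
f 23 30 33
f 23 33 34
f 24 28 32
f 28 34 27
f 34 33 25
f 33 30 29
f 30 24 31
f 26 32 27
f 26 27 25
f 26 25 29
f 26 29 31
f 26 31 32
f 27 32 28
f 25 27 34
f 29 25 33
f 31 29 30
f 32 31 24



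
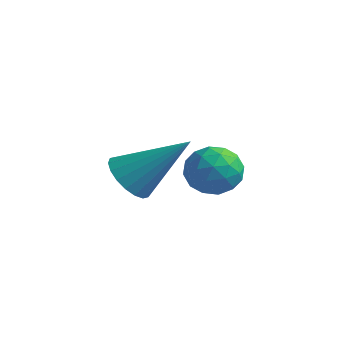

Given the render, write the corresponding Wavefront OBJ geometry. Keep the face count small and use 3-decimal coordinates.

v 1.551 3.09 -2.058
v 2.201 3.139 -1.94
v 1.719 2.181 -2.6
v 2.369 2.23 -2.482
v 1.95 2.098 -1.985
v 1.847 2.66 -1.65
v 2.073 2.66 -2.89
v 1.97 3.222 -2.555
v 2.524 2.873 -2.454
v 2.448 2.526 -1.895
v 1.472 2.794 -2.645
v 1.396 2.447 -2.086
v 1.862 3.194 -1.951
v 2.058 2.126 -2.589
v 1.812 2.048 -2.297
v 2.194 2.077 -2.227
v 1.653 2.913 -1.781
v 2.035 2.942 -1.712
v 1.888 2.33 -1.738
v 1.885 2.378 -2.828
v 2.267 2.407 -2.759
v 1.726 3.243 -2.313
v 2.108 3.272 -2.243
v 2.032 2.99 -2.802
v 2.433 3.067 -2.184
v 2.532 2.532 -2.502
v 2.358 2.785 -2.742
v 2.297 3.116 -2.545
v 2.389 2.863 -1.855
v 2.487 2.328 -2.174
v 2.241 2.251 -1.882
v 2.18 2.581 -1.685
v 2.578 2.706 -2.157
v 1.433 2.992 -2.366
v 1.531 2.457 -2.685
v 1.74 2.739 -2.855
v 1.679 3.069 -2.658
v 1.388 2.788 -2.038
v 1.487 2.253 -2.356
v 1.623 2.204 -1.995
v 1.562 2.535 -1.798
v 1.342 2.614 -2.383
v 1.494 0.485 -1.643
v 1.813 -0.035 -1.612
v 2.486 1.155 -0.597
v 1.935 0.1 -1.814
v 1.97 0.31 -1.982
v 1.91 0.555 -2.083
v 1.768 0.786 -2.097
v 1.572 0.957 -2.02
v 1.36 1.035 -1.869
v 1.175 1.004 -1.673
v 1.053 0.87 -1.471
v 1.018 0.659 -1.303
v 1.078 0.414 -1.203
v 1.219 0.183 -1.189
v 1.416 0.012 -1.265
v 1.627 -0.066 -1.416
f 1 38 17
f 38 12 41
f 17 41 6
f 38 41 17
f 1 17 13
f 17 6 18
f 13 18 2
f 17 18 13
f 1 13 22
f 13 2 23
f 22 23 8
f 13 23 22
f 1 22 34
f 22 8 37
f 34 37 11
f 22 37 34
f 1 34 38
f 34 11 42
f 38 42 12
f 34 42 38
f 2 18 29
f 18 6 32
f 29 32 10
f 18 32 29
f 6 41 19
f 41 12 40
f 19 40 5
f 41 40 19
f 12 42 39
f 42 11 35
f 39 35 3
f 42 35 39
f 11 37 36
f 37 8 24
f 36 24 7
f 37 24 36
f 8 23 28
f 23 2 25
f 28 25 9
f 23 25 28
f 4 30 16
f 30 10 31
f 16 31 5
f 30 31 16
f 4 16 14
f 16 5 15
f 14 15 3
f 16 15 14
f 4 14 21
f 14 3 20
f 21 20 7
f 14 20 21
f 4 21 26
f 21 7 27
f 26 27 9
f 21 27 26
f 4 26 30
f 26 9 33
f 30 33 10
f 26 33 30
f 5 31 19
f 31 10 32
f 19 32 6
f 31 32 19
f 3 15 39
f 15 5 40
f 39 40 12
f 15 40 39
f 7 20 36
f 20 3 35
f 36 35 11
f 20 35 36
f 9 27 28
f 27 7 24
f 28 24 8
f 27 24 28
f 10 33 29
f 33 9 25
f 29 25 2
f 33 25 29
f 44 43 46
f 44 46 45
f 46 43 47
f 46 47 45
f 47 43 48
f 47 48 45
f 48 43 49
f 48 49 45
f 49 43 50
f 49 50 45
f 50 43 51
f 50 51 45
f 51 43 52
f 51 52 45
f 52 43 53
f 52 53 45
f 53 43 54
f 53 54 45
f 54 43 55
f 54 55 45
f 55 43 56
f 55 56 45
f 56 43 57
f 56 57 45
f 57 43 58
f 57 58 45
f 58 43 44
f 58 44 45



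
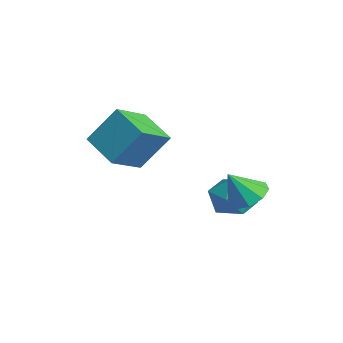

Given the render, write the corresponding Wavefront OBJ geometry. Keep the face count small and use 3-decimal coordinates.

v -2.582 -3.51 0.926
v -2.288 -2.299 2.629
v -3.605 -2.078 0.085
v -3.311 -0.867 1.788
v -0.969 -2.813 0.152
v -0.675 -1.602 1.855
v -1.992 -1.381 -0.689
v -1.698 -0.17 1.014
v 0.244 2.663 -0.924
v 1.351 2.448 -1.125
v -0.231 1.272 -2.055
v 0.876 1.057 -2.256
v 0.429 0.842 -1.223
v 0.722 1.702 -0.524
v 0.398 2.018 -2.656
v 0.691 2.878 -1.957
v 1.447 2.049 -2.195
v 1.466 1.322 -1.309
v -0.346 2.398 -1.871
v -0.327 1.671 -0.985
v 2.244 2.002 -0.793
v 2.68 2.72 -0.329
v 2.296 1.138 0.493
v 2.029 2.774 -0.266
v 1.478 2.468 -0.45
v 1.286 1.943 -0.794
v 1.542 1.445 -1.138
v 2.127 1.208 -1.321
v 2.766 1.342 -1.256
v 3.162 1.785 -0.975
v 3.128 2.329 -0.609
f 2 4 1
f 5 2 1
f 1 4 3
f 3 5 1
f 2 8 4
f 6 2 5
f 6 8 2
f 4 8 3
f 7 5 3
f 3 8 7
f 7 6 5
f 8 6 7
f 9 20 14
f 9 14 10
f 9 10 16
f 9 16 19
f 9 19 20
f 10 14 18
f 14 20 13
f 20 19 11
f 19 16 15
f 16 10 17
f 12 18 13
f 12 13 11
f 12 11 15
f 12 15 17
f 12 17 18
f 13 18 14
f 11 13 20
f 15 11 19
f 17 15 16
f 18 17 10
f 22 21 24
f 22 24 23
f 24 21 25
f 24 25 23
f 25 21 26
f 25 26 23
f 26 21 27
f 26 27 23
f 27 21 28
f 27 28 23
f 28 21 29
f 28 29 23
f 29 21 30
f 29 30 23
f 30 21 31
f 30 31 23
f 31 21 22
f 31 22 23



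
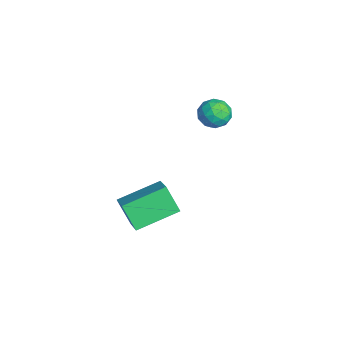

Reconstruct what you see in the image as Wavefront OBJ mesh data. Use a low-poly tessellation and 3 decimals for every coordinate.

v -2.212 0.016 -1.506
v -1.178 0.041 -0.897
v -2.552 1.709 -0.998
v -1.519 1.734 -0.389
v -1.641 0.426 -2.491
v -0.608 0.451 -1.882
v -1.982 2.119 -1.983
v -0.948 2.144 -1.374
v -2.726 3.762 2.607
v -2.328 4.256 2.832
v -2.072 3.024 3.068
v -1.674 3.518 3.293
v -2.29 3.439 3.551
v -2.695 3.895 3.266
v -1.705 3.385 2.634
v -2.11 3.841 2.349
v -1.697 4.023 2.849
v -2.059 4.056 3.415
v -2.341 3.224 2.485
v -2.703 3.257 3.051
v -2.585 4.074 2.679
v -1.815 3.206 3.221
v -2.178 3.16 3.373
v -1.944 3.45 3.505
v -2.8 3.862 2.934
v -2.566 4.152 3.066
v -2.544 3.672 3.489
v -1.834 3.128 2.834
v -1.6 3.418 2.966
v -2.456 3.83 2.395
v -2.222 4.12 2.527
v -1.856 3.608 2.411
v -1.98 4.227 2.821
v -1.595 3.793 3.092
v -1.614 3.715 2.705
v -1.851 3.983 2.537
v -2.192 4.247 3.154
v -1.808 3.813 3.425
v -2.17 3.766 3.577
v -2.408 4.034 3.409
v -1.821 4.109 3.164
v -2.592 3.467 2.475
v -2.208 3.033 2.746
v -1.992 3.246 2.491
v -2.23 3.514 2.323
v -2.805 3.487 2.808
v -2.42 3.053 3.079
v -2.549 3.297 3.363
v -2.786 3.565 3.195
v -2.579 3.171 2.736
f 2 4 1
f 5 2 1
f 1 4 3
f 3 5 1
f 2 8 4
f 6 2 5
f 6 8 2
f 4 8 3
f 7 5 3
f 3 8 7
f 7 6 5
f 8 6 7
f 9 46 25
f 46 20 49
f 25 49 14
f 46 49 25
f 9 25 21
f 25 14 26
f 21 26 10
f 25 26 21
f 9 21 30
f 21 10 31
f 30 31 16
f 21 31 30
f 9 30 42
f 30 16 45
f 42 45 19
f 30 45 42
f 9 42 46
f 42 19 50
f 46 50 20
f 42 50 46
f 10 26 37
f 26 14 40
f 37 40 18
f 26 40 37
f 14 49 27
f 49 20 48
f 27 48 13
f 49 48 27
f 20 50 47
f 50 19 43
f 47 43 11
f 50 43 47
f 19 45 44
f 45 16 32
f 44 32 15
f 45 32 44
f 16 31 36
f 31 10 33
f 36 33 17
f 31 33 36
f 12 38 24
f 38 18 39
f 24 39 13
f 38 39 24
f 12 24 22
f 24 13 23
f 22 23 11
f 24 23 22
f 12 22 29
f 22 11 28
f 29 28 15
f 22 28 29
f 12 29 34
f 29 15 35
f 34 35 17
f 29 35 34
f 12 34 38
f 34 17 41
f 38 41 18
f 34 41 38
f 13 39 27
f 39 18 40
f 27 40 14
f 39 40 27
f 11 23 47
f 23 13 48
f 47 48 20
f 23 48 47
f 15 28 44
f 28 11 43
f 44 43 19
f 28 43 44
f 17 35 36
f 35 15 32
f 36 32 16
f 35 32 36
f 18 41 37
f 41 17 33
f 37 33 10
f 41 33 37



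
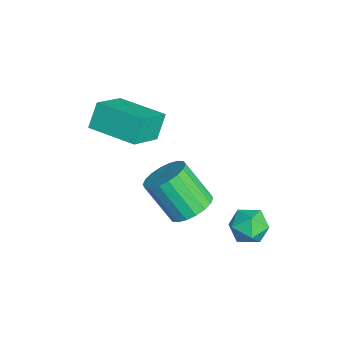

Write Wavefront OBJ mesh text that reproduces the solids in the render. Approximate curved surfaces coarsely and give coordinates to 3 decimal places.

v -0.364 0.525 -2.714
v 0.3 0.923 -2.164
v -0.411 -0.027 -0.617
v -1.076 -0.425 -1.166
v -0.018 1.199 -2.141
v -0.729 0.249 -0.593
v -0.406 1.342 -2.231
v -1.117 0.392 -0.684
v -0.785 1.323 -2.417
v -1.496 0.373 -0.87
v -1.081 1.146 -2.662
v -1.792 0.196 -1.114
v -1.235 0.846 -2.917
v -1.946 -0.104 -1.369
v -1.217 0.483 -3.131
v -1.928 -0.467 -1.584
v -1.029 0.127 -3.263
v -1.74 -0.823 -1.716
v -0.711 -0.149 -3.287
v -1.422 -1.099 -1.739
v -0.323 -0.292 -3.196
v -1.034 -1.242 -1.649
v 0.056 -0.273 -3.01
v -0.655 -1.223 -1.463
v 0.352 -0.096 -2.766
v -0.359 -1.046 -1.218
v 0.506 0.204 -2.511
v -0.205 -0.746 -0.963
v 0.488 0.567 -2.296
v -0.223 -0.383 -0.749
v 0.288 2.496 -2.698
v 0.692 2.96 -2.094
v 1.508 1.94 -3.086
v 1.912 2.404 -2.482
v 1.386 1.76 -2.252
v 0.633 2.103 -2.012
v 1.567 2.797 -3.168
v 0.814 3.14 -2.928
v 1.483 3.145 -2.384
v 1.371 2.505 -1.818
v 0.829 2.395 -3.362
v 0.717 1.755 -2.796
v -3.307 -2.13 0.141
v -3.788 -1.738 1.156
v -2 -0.563 0.155
v -2.482 -0.171 1.17
v -2.118 -3.129 1.09
v -2.6 -2.737 2.105
v -0.812 -1.562 1.104
v -1.293 -1.17 2.119
f 2 1 5
f 2 5 3
f 3 5 6
f 3 6 4
f 5 1 7
f 5 7 6
f 6 7 8
f 6 8 4
f 7 1 9
f 7 9 8
f 8 9 10
f 8 10 4
f 9 1 11
f 9 11 10
f 10 11 12
f 10 12 4
f 11 1 13
f 11 13 12
f 12 13 14
f 12 14 4
f 13 1 15
f 13 15 14
f 14 15 16
f 14 16 4
f 15 1 17
f 15 17 16
f 16 17 18
f 16 18 4
f 17 1 19
f 17 19 18
f 18 19 20
f 18 20 4
f 19 1 21
f 19 21 20
f 20 21 22
f 20 22 4
f 21 1 23
f 21 23 22
f 22 23 24
f 22 24 4
f 23 1 25
f 23 25 24
f 24 25 26
f 24 26 4
f 25 1 27
f 25 27 26
f 26 27 28
f 26 28 4
f 27 1 29
f 27 29 28
f 28 29 30
f 28 30 4
f 29 1 2
f 29 2 30
f 30 2 3
f 30 3 4
f 31 42 36
f 31 36 32
f 31 32 38
f 31 38 41
f 31 41 42
f 32 36 40
f 36 42 35
f 42 41 33
f 41 38 37
f 38 32 39
f 34 40 35
f 34 35 33
f 34 33 37
f 34 37 39
f 34 39 40
f 35 40 36
f 33 35 42
f 37 33 41
f 39 37 38
f 40 39 32
f 44 46 43
f 47 44 43
f 43 46 45
f 45 47 43
f 44 50 46
f 48 44 47
f 48 50 44
f 46 50 45
f 49 47 45
f 45 50 49
f 49 48 47
f 50 48 49



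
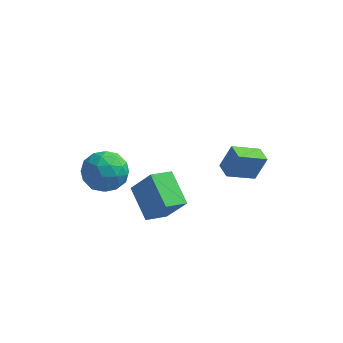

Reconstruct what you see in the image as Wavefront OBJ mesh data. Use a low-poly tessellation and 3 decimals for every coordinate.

v -0.863 -2.006 1.84
v 0.105 -2.18 3.202
v -0.148 -1.128 1.444
v 0.82 -1.302 2.805
v 0.16 -3.238 0.955
v 1.128 -3.412 2.316
v 0.875 -2.36 0.558
v 1.843 -2.534 1.92
v 2.61 1.625 0.236
v 3.09 1.941 1.502
v 2.101 2.355 0.247
v 2.581 2.671 1.512
v 3.779 2.449 -0.412
v 4.259 2.765 0.853
v 3.27 3.179 -0.402
v 3.75 3.495 0.864
v -1.789 -2.411 4.6
v -1.091 -2.078 3.783
v -2.389 -3.762 3.537
v -1.691 -3.429 2.72
v -1.277 -3.885 3.662
v -0.907 -3.049 4.319
v -2.573 -2.791 3.001
v -2.203 -1.955 3.658
v -1.576 -2.313 2.795
v -0.775 -2.989 3.203
v -2.705 -2.851 4.117
v -1.904 -3.527 4.525
v -1.388 -2.126 4.284
v -2.092 -3.714 3.036
v -1.849 -3.982 3.589
v -1.439 -3.786 3.109
v -1.279 -2.697 4.6
v -0.869 -2.501 4.119
v -0.978 -3.563 4.049
v -2.611 -3.339 3.201
v -2.201 -3.143 2.72
v -2.041 -2.054 4.211
v -1.631 -1.858 3.731
v -2.502 -2.277 3.271
v -1.262 -2.068 3.223
v -1.614 -2.862 2.599
v -2.133 -2.487 2.764
v -1.916 -1.996 3.15
v -0.792 -2.465 3.464
v -1.144 -3.26 2.839
v -0.901 -3.527 3.393
v -0.683 -3.037 3.779
v -1.076 -2.603 2.883
v -2.336 -2.58 4.481
v -2.688 -3.375 3.856
v -2.797 -2.803 3.541
v -2.579 -2.313 3.927
v -1.866 -2.978 4.721
v -2.218 -3.772 4.097
v -1.564 -3.844 4.17
v -1.347 -3.353 4.556
v -2.404 -3.237 4.437
f 2 4 1
f 5 2 1
f 1 4 3
f 3 5 1
f 2 8 4
f 6 2 5
f 6 8 2
f 4 8 3
f 7 5 3
f 3 8 7
f 7 6 5
f 8 6 7
f 10 12 9
f 13 10 9
f 9 12 11
f 11 13 9
f 10 16 12
f 14 10 13
f 14 16 10
f 12 16 11
f 15 13 11
f 11 16 15
f 15 14 13
f 16 14 15
f 17 54 33
f 54 28 57
f 33 57 22
f 54 57 33
f 17 33 29
f 33 22 34
f 29 34 18
f 33 34 29
f 17 29 38
f 29 18 39
f 38 39 24
f 29 39 38
f 17 38 50
f 38 24 53
f 50 53 27
f 38 53 50
f 17 50 54
f 50 27 58
f 54 58 28
f 50 58 54
f 18 34 45
f 34 22 48
f 45 48 26
f 34 48 45
f 22 57 35
f 57 28 56
f 35 56 21
f 57 56 35
f 28 58 55
f 58 27 51
f 55 51 19
f 58 51 55
f 27 53 52
f 53 24 40
f 52 40 23
f 53 40 52
f 24 39 44
f 39 18 41
f 44 41 25
f 39 41 44
f 20 46 32
f 46 26 47
f 32 47 21
f 46 47 32
f 20 32 30
f 32 21 31
f 30 31 19
f 32 31 30
f 20 30 37
f 30 19 36
f 37 36 23
f 30 36 37
f 20 37 42
f 37 23 43
f 42 43 25
f 37 43 42
f 20 42 46
f 42 25 49
f 46 49 26
f 42 49 46
f 21 47 35
f 47 26 48
f 35 48 22
f 47 48 35
f 19 31 55
f 31 21 56
f 55 56 28
f 31 56 55
f 23 36 52
f 36 19 51
f 52 51 27
f 36 51 52
f 25 43 44
f 43 23 40
f 44 40 24
f 43 40 44
f 26 49 45
f 49 25 41
f 45 41 18
f 49 41 45



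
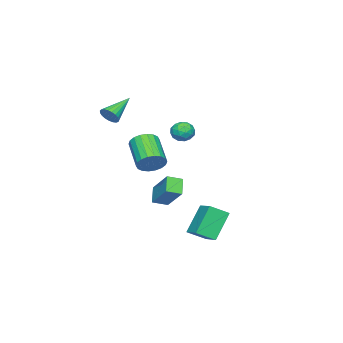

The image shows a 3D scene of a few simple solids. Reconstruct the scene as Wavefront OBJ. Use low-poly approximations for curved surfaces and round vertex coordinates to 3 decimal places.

v -3.686 -3.494 -4.173
v -2.881 -2.085 -2.763
v -2.898 -3.1 -5.017
v -2.093 -1.69 -3.606
v -3.027 -4.17 -3.874
v -2.222 -2.76 -2.463
v -2.239 -3.775 -4.717
v -1.434 -2.366 -3.307
v -0.03 0.299 2.261
v 0.556 0.359 1.819
v 0.364 -0.759 2.641
v 0.95 -0.699 2.199
v 0.884 -0.258 2.784
v 0.641 0.396 2.549
v 0.279 -0.796 1.911
v 0.036 -0.142 1.676
v 0.747 -0.318 1.603
v 1.121 0.014 2.142
v -0.201 -0.414 2.318
v 0.173 -0.082 2.857
v 0.229 0.422 2.007
v 0.691 -0.822 2.453
v 0.653 -0.562 2.797
v 0.997 -0.527 2.537
v 0.278 0.444 2.436
v 0.623 0.479 2.176
v 0.815 0.116 2.743
v 0.297 -0.879 2.284
v 0.642 -0.844 2.024
v -0.077 0.127 1.923
v 0.267 0.162 1.663
v 0.105 -0.516 1.717
v 0.685 0.059 1.62
v 0.916 -0.563 1.843
v 0.522 -0.62 1.673
v 0.379 -0.236 1.536
v 0.905 0.254 1.937
v 1.136 -0.367 2.16
v 1.097 -0.108 2.504
v 0.954 0.276 2.366
v 1.017 -0.144 1.81
v -0.216 -0.033 2.3
v 0.015 -0.654 2.523
v -0.034 -0.676 2.094
v -0.177 -0.292 1.956
v 0.004 0.163 2.617
v 0.235 -0.459 2.84
v 0.541 -0.164 2.924
v 0.398 0.22 2.787
v -0.097 -0.256 2.65
v 1.343 2.618 -3.051
v 2.066 1.814 -2.444
v 2.117 3.629 -2.635
v 2.84 2.825 -2.028
v 2.48 2.415 -4.672
v 3.203 1.611 -4.065
v 3.254 3.426 -4.256
v 3.977 2.622 -3.649
v 4.384 0.164 1.082
v 4.667 0.519 1.788
v 3.499 -0.648 2.844
v 3.216 -1.004 2.138
v 4.374 0.733 1.7
v 3.206 -0.435 2.756
v 4.082 0.834 1.489
v 2.914 -0.334 2.545
v 3.85 0.802 1.197
v 2.682 -0.365 2.253
v 3.724 0.644 0.883
v 2.556 -0.524 1.939
v 3.729 0.39 0.608
v 2.561 -0.777 1.664
v 3.863 0.092 0.427
v 2.695 -1.075 1.483
v 4.101 -0.192 0.376
v 2.933 -1.359 1.432
v 4.394 -0.405 0.464
v 3.226 -1.573 1.52
v 4.686 -0.506 0.675
v 3.518 -1.674 1.731
v 4.918 -0.475 0.967
v 3.75 -1.642 2.023
v 5.044 -0.316 1.281
v 3.876 -1.484 2.337
v 5.039 -0.063 1.556
v 3.871 -1.23 2.612
v 4.905 0.235 1.737
v 3.737 -0.932 2.793
v 1.957 -3.97 3.215
v 2.303 -3.849 3.752
v 0.343 -3.65 4.185
v 2.285 -3.604 3.64
v 2.21 -3.421 3.455
v 2.091 -3.334 3.228
v 1.949 -3.357 3
v 1.808 -3.485 2.808
v 1.693 -3.698 2.687
v 1.624 -3.957 2.657
v 1.612 -4.219 2.724
v 1.66 -4.438 2.875
v 1.759 -4.575 3.086
v 1.893 -4.608 3.318
v 2.037 -4.531 3.533
v 2.168 -4.357 3.693
v 2.262 -4.115 3.77
f 2 4 1
f 5 2 1
f 1 4 3
f 3 5 1
f 2 8 4
f 6 2 5
f 6 8 2
f 4 8 3
f 7 5 3
f 3 8 7
f 7 6 5
f 8 6 7
f 9 46 25
f 46 20 49
f 25 49 14
f 46 49 25
f 9 25 21
f 25 14 26
f 21 26 10
f 25 26 21
f 9 21 30
f 21 10 31
f 30 31 16
f 21 31 30
f 9 30 42
f 30 16 45
f 42 45 19
f 30 45 42
f 9 42 46
f 42 19 50
f 46 50 20
f 42 50 46
f 10 26 37
f 26 14 40
f 37 40 18
f 26 40 37
f 14 49 27
f 49 20 48
f 27 48 13
f 49 48 27
f 20 50 47
f 50 19 43
f 47 43 11
f 50 43 47
f 19 45 44
f 45 16 32
f 44 32 15
f 45 32 44
f 16 31 36
f 31 10 33
f 36 33 17
f 31 33 36
f 12 38 24
f 38 18 39
f 24 39 13
f 38 39 24
f 12 24 22
f 24 13 23
f 22 23 11
f 24 23 22
f 12 22 29
f 22 11 28
f 29 28 15
f 22 28 29
f 12 29 34
f 29 15 35
f 34 35 17
f 29 35 34
f 12 34 38
f 34 17 41
f 38 41 18
f 34 41 38
f 13 39 27
f 39 18 40
f 27 40 14
f 39 40 27
f 11 23 47
f 23 13 48
f 47 48 20
f 23 48 47
f 15 28 44
f 28 11 43
f 44 43 19
f 28 43 44
f 17 35 36
f 35 15 32
f 36 32 16
f 35 32 36
f 18 41 37
f 41 17 33
f 37 33 10
f 41 33 37
f 52 54 51
f 55 52 51
f 51 54 53
f 53 55 51
f 52 58 54
f 56 52 55
f 56 58 52
f 54 58 53
f 57 55 53
f 53 58 57
f 57 56 55
f 58 56 57
f 60 59 63
f 60 63 61
f 61 63 64
f 61 64 62
f 63 59 65
f 63 65 64
f 64 65 66
f 64 66 62
f 65 59 67
f 65 67 66
f 66 67 68
f 66 68 62
f 67 59 69
f 67 69 68
f 68 69 70
f 68 70 62
f 69 59 71
f 69 71 70
f 70 71 72
f 70 72 62
f 71 59 73
f 71 73 72
f 72 73 74
f 72 74 62
f 73 59 75
f 73 75 74
f 74 75 76
f 74 76 62
f 75 59 77
f 75 77 76
f 76 77 78
f 76 78 62
f 77 59 79
f 77 79 78
f 78 79 80
f 78 80 62
f 79 59 81
f 79 81 80
f 80 81 82
f 80 82 62
f 81 59 83
f 81 83 82
f 82 83 84
f 82 84 62
f 83 59 85
f 83 85 84
f 84 85 86
f 84 86 62
f 85 59 87
f 85 87 86
f 86 87 88
f 86 88 62
f 87 59 60
f 87 60 88
f 88 60 61
f 88 61 62
f 90 89 92
f 90 92 91
f 92 89 93
f 92 93 91
f 93 89 94
f 93 94 91
f 94 89 95
f 94 95 91
f 95 89 96
f 95 96 91
f 96 89 97
f 96 97 91
f 97 89 98
f 97 98 91
f 98 89 99
f 98 99 91
f 99 89 100
f 99 100 91
f 100 89 101
f 100 101 91
f 101 89 102
f 101 102 91
f 102 89 103
f 102 103 91
f 103 89 104
f 103 104 91
f 104 89 105
f 104 105 91
f 105 89 90
f 105 90 91



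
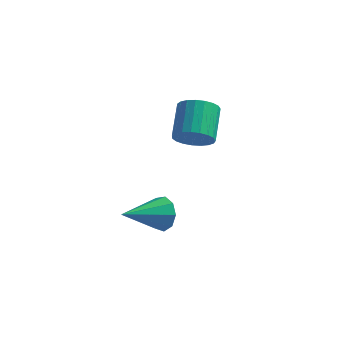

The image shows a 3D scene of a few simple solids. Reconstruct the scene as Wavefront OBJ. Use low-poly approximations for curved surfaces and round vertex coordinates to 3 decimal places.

v -3.077 -1.663 -3.319
v -2.635 -1.633 -2.593
v -4.183 -3.197 -2.581
v -3.098 -1.282 -2.559
v -3.551 -1.11 -2.881
v -3.782 -1.197 -3.407
v -3.683 -1.502 -3.893
v -3.3 -1.882 -4.109
v -2.813 -2.16 -3.956
v -2.449 -2.206 -3.505
v -2.379 -1.997 -2.967
v -2.091 -0.819 0.799
v -1.27 -0.817 1.055
v -1.568 0.542 1.997
v -2.389 0.539 1.741
v -1.258 -0.611 0.762
v -1.555 0.747 1.704
v -1.389 -0.442 0.476
v -1.687 0.917 1.418
v -1.642 -0.338 0.246
v -1.94 1.021 1.188
v -1.973 -0.317 0.111
v -2.27 1.042 1.053
v -2.324 -0.383 0.096
v -2.621 0.976 1.038
v -2.635 -0.524 0.201
v -2.932 0.835 1.144
v -2.852 -0.717 0.411
v -3.149 0.642 1.353
v -2.937 -0.927 0.687
v -3.235 0.432 1.629
v -2.876 -1.119 0.983
v -3.174 0.24 1.925
v -2.68 -1.259 1.247
v -2.977 0.1 2.189
v -2.381 -1.323 1.433
v -2.679 0.036 2.375
v -2.033 -1.3 1.51
v -2.331 0.059 2.452
v -1.695 -1.194 1.464
v -1.992 0.165 2.406
v -1.425 -1.023 1.303
v -1.722 0.336 2.245
f 2 1 4
f 2 4 3
f 4 1 5
f 4 5 3
f 5 1 6
f 5 6 3
f 6 1 7
f 6 7 3
f 7 1 8
f 7 8 3
f 8 1 9
f 8 9 3
f 9 1 10
f 9 10 3
f 10 1 11
f 10 11 3
f 11 1 2
f 11 2 3
f 13 12 16
f 13 16 14
f 14 16 17
f 14 17 15
f 16 12 18
f 16 18 17
f 17 18 19
f 17 19 15
f 18 12 20
f 18 20 19
f 19 20 21
f 19 21 15
f 20 12 22
f 20 22 21
f 21 22 23
f 21 23 15
f 22 12 24
f 22 24 23
f 23 24 25
f 23 25 15
f 24 12 26
f 24 26 25
f 25 26 27
f 25 27 15
f 26 12 28
f 26 28 27
f 27 28 29
f 27 29 15
f 28 12 30
f 28 30 29
f 29 30 31
f 29 31 15
f 30 12 32
f 30 32 31
f 31 32 33
f 31 33 15
f 32 12 34
f 32 34 33
f 33 34 35
f 33 35 15
f 34 12 36
f 34 36 35
f 35 36 37
f 35 37 15
f 36 12 38
f 36 38 37
f 37 38 39
f 37 39 15
f 38 12 40
f 38 40 39
f 39 40 41
f 39 41 15
f 40 12 42
f 40 42 41
f 41 42 43
f 41 43 15
f 42 12 13
f 42 13 43
f 43 13 14
f 43 14 15



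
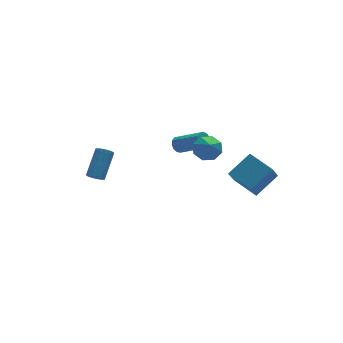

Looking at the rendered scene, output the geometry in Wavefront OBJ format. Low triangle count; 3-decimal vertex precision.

v -4.43 1.932 -3.659
v -4.156 2.16 -4.078
v -3.137 3.215 -2.84
v -3.41 2.988 -2.421
v -4.381 2.329 -4.037
v -3.362 3.384 -2.799
v -4.62 2.392 -3.894
v -3.6 3.447 -2.656
v -4.807 2.331 -3.689
v -3.788 3.387 -2.45
v -4.893 2.164 -3.475
v -3.874 3.219 -2.237
v -4.855 1.935 -3.311
v -3.836 2.99 -2.073
v -4.703 1.705 -3.24
v -3.684 2.76 -2.002
v -4.478 1.536 -3.281
v -3.459 2.591 -2.043
v -4.24 1.473 -3.424
v -3.22 2.528 -2.186
v -4.052 1.533 -3.63
v -3.033 2.589 -2.391
v -3.966 1.701 -3.843
v -2.947 2.756 -2.605
v -4.004 1.93 -4.007
v -2.985 2.985 -2.769
v 1.621 4.053 -4.147
v 1.881 3.877 -4.634
v 2.9 2.53 -3.6
v 2.639 2.707 -3.113
v 2.069 4.114 -4.51
v 3.087 2.767 -3.476
v 2.114 4.332 -4.271
v 3.133 2.985 -3.237
v 2.003 4.461 -3.992
v 3.022 3.114 -2.959
v 1.771 4.462 -3.763
v 2.789 3.115 -2.729
v 1.49 4.332 -3.655
v 2.509 2.985 -2.621
v 1.252 4.114 -3.704
v 2.27 2.767 -2.67
v 1.13 3.877 -3.893
v 2.148 2.53 -2.859
v 1.164 3.696 -4.163
v 2.183 2.349 -3.129
v 1.343 3.628 -4.428
v 2.362 2.281 -3.394
v 1.611 3.696 -4.603
v 2.629 2.349 -3.569
v 2.203 1.298 -2.756
v 2.909 0.816 -3.003
v 1.877 0.262 -1.664
v 3.062 1.273 -2.523
v 2.712 1.746 -2.179
v 2.064 1.956 -2.173
v 1.497 1.781 -2.508
v 1.344 1.323 -2.989
v 1.694 0.851 -3.333
v 2.342 0.64 -3.339
v 2.581 -4.233 -3.038
v 1.908 -4.892 -1.833
v 1.936 -2.729 -2.577
v 1.262 -3.388 -1.372
v 4.038 -3.912 -2.048
v 3.364 -4.571 -0.843
v 3.392 -2.408 -1.587
v 2.719 -3.067 -0.382
f 2 1 5
f 2 5 3
f 3 5 6
f 3 6 4
f 5 1 7
f 5 7 6
f 6 7 8
f 6 8 4
f 7 1 9
f 7 9 8
f 8 9 10
f 8 10 4
f 9 1 11
f 9 11 10
f 10 11 12
f 10 12 4
f 11 1 13
f 11 13 12
f 12 13 14
f 12 14 4
f 13 1 15
f 13 15 14
f 14 15 16
f 14 16 4
f 15 1 17
f 15 17 16
f 16 17 18
f 16 18 4
f 17 1 19
f 17 19 18
f 18 19 20
f 18 20 4
f 19 1 21
f 19 21 20
f 20 21 22
f 20 22 4
f 21 1 23
f 21 23 22
f 22 23 24
f 22 24 4
f 23 1 25
f 23 25 24
f 24 25 26
f 24 26 4
f 25 1 2
f 25 2 26
f 26 2 3
f 26 3 4
f 28 27 31
f 28 31 29
f 29 31 32
f 29 32 30
f 31 27 33
f 31 33 32
f 32 33 34
f 32 34 30
f 33 27 35
f 33 35 34
f 34 35 36
f 34 36 30
f 35 27 37
f 35 37 36
f 36 37 38
f 36 38 30
f 37 27 39
f 37 39 38
f 38 39 40
f 38 40 30
f 39 27 41
f 39 41 40
f 40 41 42
f 40 42 30
f 41 27 43
f 41 43 42
f 42 43 44
f 42 44 30
f 43 27 45
f 43 45 44
f 44 45 46
f 44 46 30
f 45 27 47
f 45 47 46
f 46 47 48
f 46 48 30
f 47 27 49
f 47 49 48
f 48 49 50
f 48 50 30
f 49 27 28
f 49 28 50
f 50 28 29
f 50 29 30
f 52 51 54
f 52 54 53
f 54 51 55
f 54 55 53
f 55 51 56
f 55 56 53
f 56 51 57
f 56 57 53
f 57 51 58
f 57 58 53
f 58 51 59
f 58 59 53
f 59 51 60
f 59 60 53
f 60 51 52
f 60 52 53
f 62 64 61
f 65 62 61
f 61 64 63
f 63 65 61
f 62 68 64
f 66 62 65
f 66 68 62
f 64 68 63
f 67 65 63
f 63 68 67
f 67 66 65
f 68 66 67



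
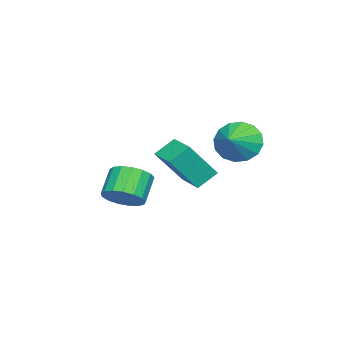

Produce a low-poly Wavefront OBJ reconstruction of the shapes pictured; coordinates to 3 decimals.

v -1.268 3.666 2.588
v -0.906 3.112 1.709
v -0.012 3.654 3.112
v -0.844 3.662 1.573
v -0.896 4.212 1.709
v -1.047 4.616 2.08
v -1.258 4.765 2.588
v -1.471 4.62 3.096
v -1.629 4.219 3.467
v -1.691 3.67 3.604
v -1.639 3.119 3.468
v -1.488 2.715 3.096
v -1.277 2.566 2.589
v -1.064 2.711 2.081
v 4.143 2.061 3.45
v 3.521 2.656 4.119
v 3.264 2.909 1.879
v 2.642 3.504 2.548
v 5.098 3.056 3.452
v 4.476 3.651 4.121
v 4.219 3.904 1.881
v 3.597 4.499 2.55
v 3.024 0.26 0.39
v 3.69 0.092 1.032
v 2.701 0.072 2.052
v 2.036 0.24 1.41
v 3.665 0.541 1.018
v 2.677 0.521 2.037
v 3.494 0.926 0.859
v 2.506 0.906 1.878
v 3.215 1.158 0.593
v 2.227 1.138 1.612
v 2.892 1.184 0.281
v 1.904 1.164 1.3
v 2.6 0.999 -0.007
v 1.611 0.979 1.013
v 2.405 0.644 -0.203
v 1.416 0.624 0.816
v 2.351 0.202 -0.263
v 1.363 0.182 0.756
v 2.452 -0.228 -0.174
v 1.464 -0.248 0.845
v 2.684 -0.545 0.045
v 1.696 -0.565 1.064
v 2.994 -0.678 0.342
v 2.005 -0.698 1.362
v 3.311 -0.596 0.651
v 2.322 -0.617 1.671
v 3.562 -0.318 0.9
v 2.573 -0.338 1.92
f 2 1 4
f 2 4 3
f 4 1 5
f 4 5 3
f 5 1 6
f 5 6 3
f 6 1 7
f 6 7 3
f 7 1 8
f 7 8 3
f 8 1 9
f 8 9 3
f 9 1 10
f 9 10 3
f 10 1 11
f 10 11 3
f 11 1 12
f 11 12 3
f 12 1 13
f 12 13 3
f 13 1 14
f 13 14 3
f 14 1 2
f 14 2 3
f 16 18 15
f 19 16 15
f 15 18 17
f 17 19 15
f 16 22 18
f 20 16 19
f 20 22 16
f 18 22 17
f 21 19 17
f 17 22 21
f 21 20 19
f 22 20 21
f 24 23 27
f 24 27 25
f 25 27 28
f 25 28 26
f 27 23 29
f 27 29 28
f 28 29 30
f 28 30 26
f 29 23 31
f 29 31 30
f 30 31 32
f 30 32 26
f 31 23 33
f 31 33 32
f 32 33 34
f 32 34 26
f 33 23 35
f 33 35 34
f 34 35 36
f 34 36 26
f 35 23 37
f 35 37 36
f 36 37 38
f 36 38 26
f 37 23 39
f 37 39 38
f 38 39 40
f 38 40 26
f 39 23 41
f 39 41 40
f 40 41 42
f 40 42 26
f 41 23 43
f 41 43 42
f 42 43 44
f 42 44 26
f 43 23 45
f 43 45 44
f 44 45 46
f 44 46 26
f 45 23 47
f 45 47 46
f 46 47 48
f 46 48 26
f 47 23 49
f 47 49 48
f 48 49 50
f 48 50 26
f 49 23 24
f 49 24 50
f 50 24 25
f 50 25 26



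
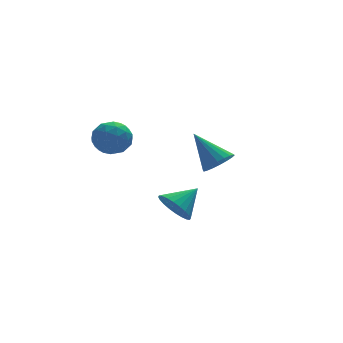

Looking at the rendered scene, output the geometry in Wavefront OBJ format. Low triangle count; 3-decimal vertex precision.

v 4.16 1.2 1.737
v 4.889 1.313 2.047
v 3.42 2.38 3.043
v 4.866 1.571 1.802
v 4.704 1.755 1.544
v 4.434 1.829 1.324
v 4.11 1.778 1.186
v 3.796 1.614 1.157
v 3.554 1.367 1.242
v 3.432 1.087 1.426
v 3.454 0.83 1.671
v 3.617 0.646 1.929
v 3.887 0.572 2.149
v 4.211 0.622 2.287
v 4.525 0.787 2.316
v 4.767 1.033 2.231
v 1.122 -2.374 1.304
v 1.604 -2.989 0.923
v 2.218 -1.966 2.036
v 1.649 -2.729 0.711
v 1.614 -2.414 0.588
v 1.504 -2.093 0.575
v 1.336 -1.815 0.672
v 1.135 -1.622 0.866
v 0.932 -1.543 1.127
v 0.758 -1.591 1.414
v 0.639 -1.758 1.685
v 0.594 -2.019 1.898
v 0.629 -2.333 2.02
v 0.739 -2.654 2.033
v 0.907 -2.932 1.936
v 1.108 -3.125 1.742
v 1.311 -3.204 1.482
v 1.485 -3.156 1.194
v -0.499 3.318 2.558
v 0.349 3.556 2.876
v -0.409 2.004 3.304
v 0.439 2.242 3.622
v -0.32 2.696 3.927
v -0.376 3.509 3.466
v 0.316 2.051 2.714
v 0.26 2.864 2.253
v 0.852 2.773 2.972
v 0.459 3.172 3.722
v -0.519 2.388 2.458
v -0.912 2.787 3.208
v -0.083 3.553 2.652
v 0.023 2.007 3.528
v -0.423 2.274 3.708
v 0.075 2.414 3.895
v -0.509 3.525 2.999
v -0.011 3.665 3.185
v -0.404 3.159 3.803
v -0.049 1.895 2.995
v 0.449 2.035 3.181
v -0.135 3.146 2.285
v 0.363 3.286 2.472
v 0.344 2.401 2.377
v 0.711 3.233 2.895
v 0.764 2.46 3.333
v 0.692 2.348 2.799
v 0.659 2.825 2.528
v 0.48 3.467 3.335
v 0.533 2.694 3.774
v 0.087 2.961 3.953
v 0.054 3.439 3.683
v 0.776 3.007 3.392
v -0.593 2.866 2.406
v -0.54 2.093 2.845
v -0.114 2.121 2.497
v -0.147 2.599 2.227
v -0.824 3.1 2.847
v -0.771 2.327 3.285
v -0.719 2.735 3.652
v -0.752 3.212 3.381
v -0.836 2.553 2.788
f 2 1 4
f 2 4 3
f 4 1 5
f 4 5 3
f 5 1 6
f 5 6 3
f 6 1 7
f 6 7 3
f 7 1 8
f 7 8 3
f 8 1 9
f 8 9 3
f 9 1 10
f 9 10 3
f 10 1 11
f 10 11 3
f 11 1 12
f 11 12 3
f 12 1 13
f 12 13 3
f 13 1 14
f 13 14 3
f 14 1 15
f 14 15 3
f 15 1 16
f 15 16 3
f 16 1 2
f 16 2 3
f 18 17 20
f 18 20 19
f 20 17 21
f 20 21 19
f 21 17 22
f 21 22 19
f 22 17 23
f 22 23 19
f 23 17 24
f 23 24 19
f 24 17 25
f 24 25 19
f 25 17 26
f 25 26 19
f 26 17 27
f 26 27 19
f 27 17 28
f 27 28 19
f 28 17 29
f 28 29 19
f 29 17 30
f 29 30 19
f 30 17 31
f 30 31 19
f 31 17 32
f 31 32 19
f 32 17 33
f 32 33 19
f 33 17 34
f 33 34 19
f 34 17 18
f 34 18 19
f 35 72 51
f 72 46 75
f 51 75 40
f 72 75 51
f 35 51 47
f 51 40 52
f 47 52 36
f 51 52 47
f 35 47 56
f 47 36 57
f 56 57 42
f 47 57 56
f 35 56 68
f 56 42 71
f 68 71 45
f 56 71 68
f 35 68 72
f 68 45 76
f 72 76 46
f 68 76 72
f 36 52 63
f 52 40 66
f 63 66 44
f 52 66 63
f 40 75 53
f 75 46 74
f 53 74 39
f 75 74 53
f 46 76 73
f 76 45 69
f 73 69 37
f 76 69 73
f 45 71 70
f 71 42 58
f 70 58 41
f 71 58 70
f 42 57 62
f 57 36 59
f 62 59 43
f 57 59 62
f 38 64 50
f 64 44 65
f 50 65 39
f 64 65 50
f 38 50 48
f 50 39 49
f 48 49 37
f 50 49 48
f 38 48 55
f 48 37 54
f 55 54 41
f 48 54 55
f 38 55 60
f 55 41 61
f 60 61 43
f 55 61 60
f 38 60 64
f 60 43 67
f 64 67 44
f 60 67 64
f 39 65 53
f 65 44 66
f 53 66 40
f 65 66 53
f 37 49 73
f 49 39 74
f 73 74 46
f 49 74 73
f 41 54 70
f 54 37 69
f 70 69 45
f 54 69 70
f 43 61 62
f 61 41 58
f 62 58 42
f 61 58 62
f 44 67 63
f 67 43 59
f 63 59 36
f 67 59 63

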